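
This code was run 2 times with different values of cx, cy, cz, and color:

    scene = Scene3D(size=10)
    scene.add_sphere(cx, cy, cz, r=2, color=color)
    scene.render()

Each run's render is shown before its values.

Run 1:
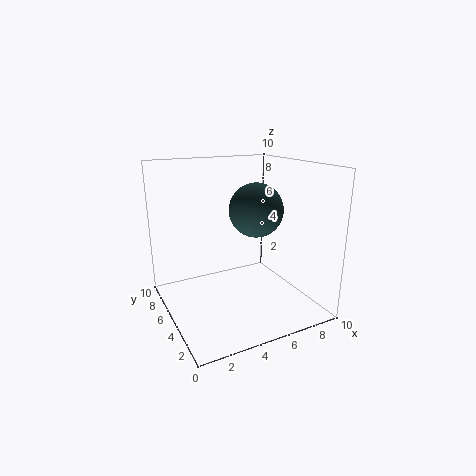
cx = 7
cy = 6
cz = 6.5
color = 'darkslategray'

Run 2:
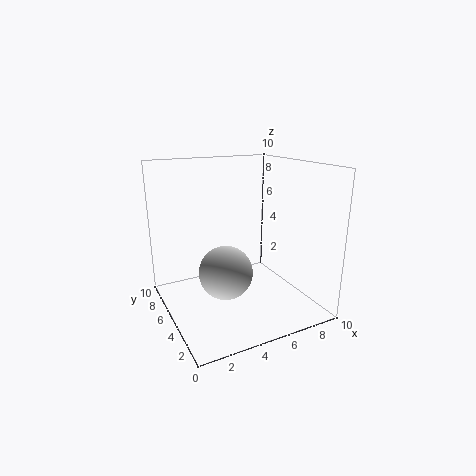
cx = 4.5
cy = 6
cz = 2
color = 'lightgray'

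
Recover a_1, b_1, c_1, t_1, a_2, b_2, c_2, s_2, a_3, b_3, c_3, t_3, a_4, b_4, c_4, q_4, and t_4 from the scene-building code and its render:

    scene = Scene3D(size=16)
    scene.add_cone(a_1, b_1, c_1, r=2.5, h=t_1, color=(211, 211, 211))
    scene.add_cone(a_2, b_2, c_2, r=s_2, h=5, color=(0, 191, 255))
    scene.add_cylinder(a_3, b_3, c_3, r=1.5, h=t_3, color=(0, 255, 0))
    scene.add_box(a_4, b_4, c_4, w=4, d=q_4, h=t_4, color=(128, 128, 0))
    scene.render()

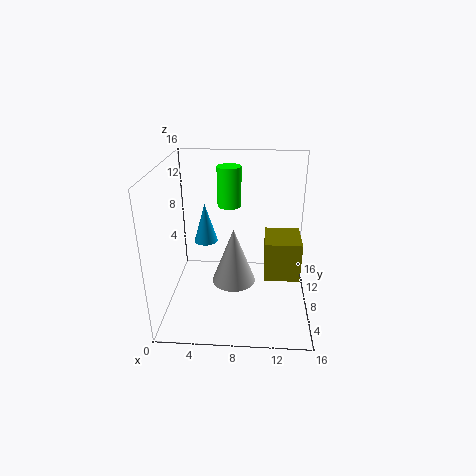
a_1 = 7.5; b_1 = 8; c_1 = 2.5; t_1 = 6.5; a_2 = 3.5; b_2 = 13; c_2 = 5; s_2 = 1.5; a_3 = 6.5; b_3 = 14; c_3 = 9.5; t_3 = 5; a_4 = 11; b_4 = 6.5; c_4 = 3.5; q_4 = 4.5; t_4 = 4.5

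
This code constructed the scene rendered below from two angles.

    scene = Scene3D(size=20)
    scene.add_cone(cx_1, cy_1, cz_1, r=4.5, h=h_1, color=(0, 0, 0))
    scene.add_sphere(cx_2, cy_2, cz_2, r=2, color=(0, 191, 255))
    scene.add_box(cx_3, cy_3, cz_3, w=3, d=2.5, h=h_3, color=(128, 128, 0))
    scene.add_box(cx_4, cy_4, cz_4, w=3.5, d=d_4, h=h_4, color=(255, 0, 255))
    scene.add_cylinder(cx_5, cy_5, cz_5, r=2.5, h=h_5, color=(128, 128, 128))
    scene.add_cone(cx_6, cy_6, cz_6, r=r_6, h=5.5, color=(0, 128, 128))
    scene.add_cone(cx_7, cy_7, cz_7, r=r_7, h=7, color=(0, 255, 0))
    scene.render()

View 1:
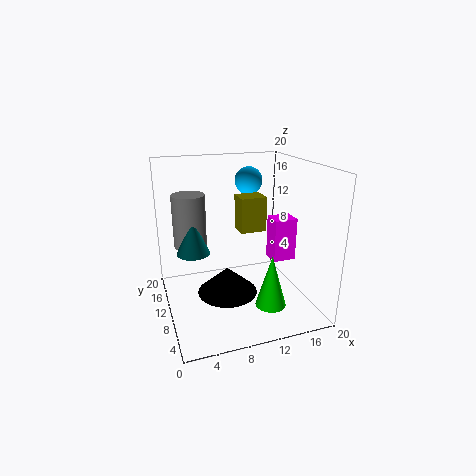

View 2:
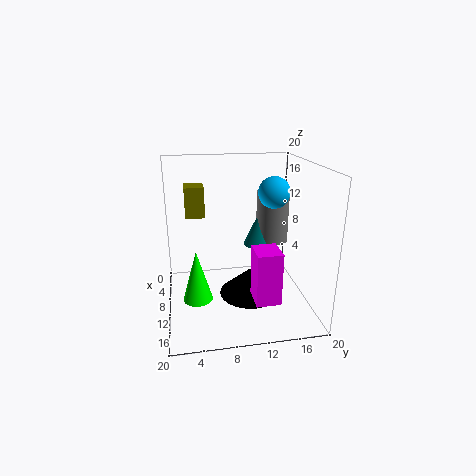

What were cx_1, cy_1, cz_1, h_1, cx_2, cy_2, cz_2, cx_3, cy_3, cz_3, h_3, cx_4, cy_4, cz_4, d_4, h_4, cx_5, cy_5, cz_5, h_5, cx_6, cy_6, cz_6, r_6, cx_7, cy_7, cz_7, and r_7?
cx_1 = 9, cy_1 = 12, cz_1 = 0.5, h_1 = 4, cx_2 = 13, cy_2 = 14, cz_2 = 17, cx_3 = 8, cy_3 = 3, cz_3 = 13.5, h_3 = 4, cx_4 = 16, cy_4 = 10.5, cz_4 = 5, d_4 = 3, h_4 = 6.5, cx_5 = 4.5, cy_5 = 16.5, cz_5 = 7, h_5 = 8, cx_6 = 4.5, cy_6 = 14.5, cz_6 = 6.5, r_6 = 2.5, cx_7 = 12.5, cy_7 = 4, cz_7 = 2.5, r_7 = 2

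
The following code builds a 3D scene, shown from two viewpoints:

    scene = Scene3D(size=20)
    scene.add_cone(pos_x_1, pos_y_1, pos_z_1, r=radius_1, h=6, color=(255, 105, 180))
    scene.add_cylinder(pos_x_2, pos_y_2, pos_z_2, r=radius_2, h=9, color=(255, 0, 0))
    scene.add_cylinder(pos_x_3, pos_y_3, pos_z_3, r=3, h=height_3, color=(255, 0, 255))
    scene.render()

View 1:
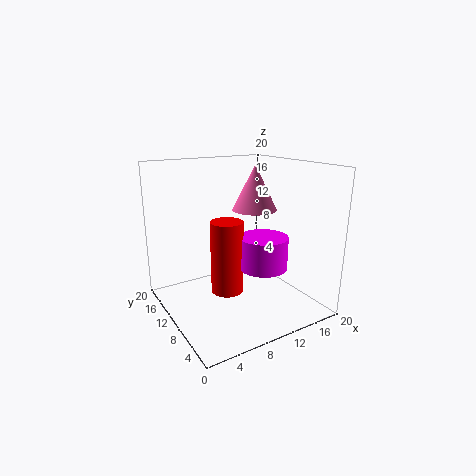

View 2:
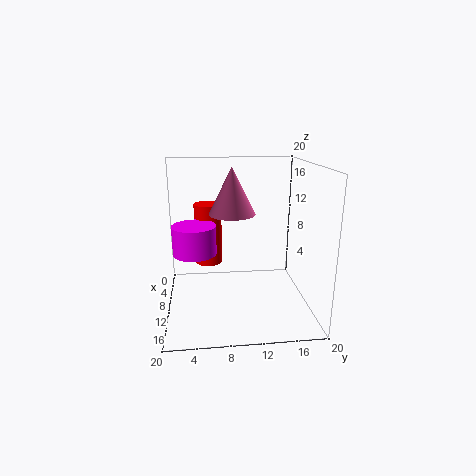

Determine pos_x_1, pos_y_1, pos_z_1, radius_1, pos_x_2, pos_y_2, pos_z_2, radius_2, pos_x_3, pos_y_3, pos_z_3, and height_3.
pos_x_1 = 12, pos_y_1 = 9, pos_z_1 = 14, radius_1 = 3, pos_x_2 = 6, pos_y_2 = 6, pos_z_2 = 5, radius_2 = 2, pos_x_3 = 10, pos_y_3 = 4, pos_z_3 = 8, height_3 = 4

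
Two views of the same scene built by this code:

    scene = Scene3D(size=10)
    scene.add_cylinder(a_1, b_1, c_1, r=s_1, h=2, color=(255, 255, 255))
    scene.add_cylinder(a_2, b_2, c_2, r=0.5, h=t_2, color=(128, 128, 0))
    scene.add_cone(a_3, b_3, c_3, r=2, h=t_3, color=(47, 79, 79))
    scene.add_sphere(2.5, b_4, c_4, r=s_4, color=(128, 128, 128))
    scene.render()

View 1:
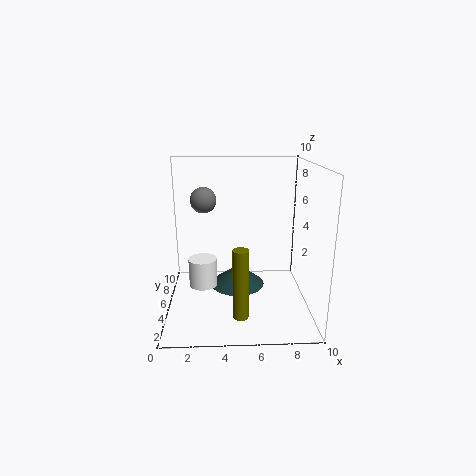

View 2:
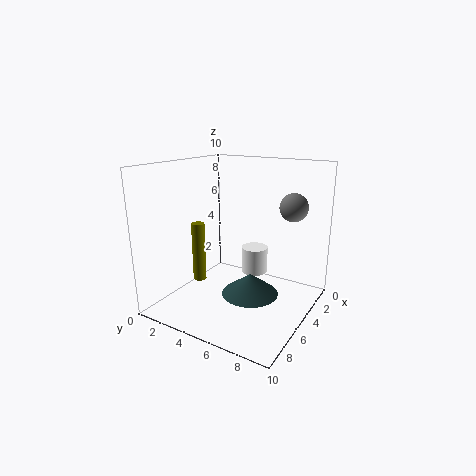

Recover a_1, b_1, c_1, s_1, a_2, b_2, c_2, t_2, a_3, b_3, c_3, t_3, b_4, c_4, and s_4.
a_1 = 2.5, b_1 = 5, c_1 = 1.5, s_1 = 1, a_2 = 5, b_2 = 1.5, c_2 = 1, t_2 = 4.5, a_3 = 5, b_3 = 6, c_3 = 1, t_3 = 1.5, b_4 = 8, c_4 = 7, s_4 = 1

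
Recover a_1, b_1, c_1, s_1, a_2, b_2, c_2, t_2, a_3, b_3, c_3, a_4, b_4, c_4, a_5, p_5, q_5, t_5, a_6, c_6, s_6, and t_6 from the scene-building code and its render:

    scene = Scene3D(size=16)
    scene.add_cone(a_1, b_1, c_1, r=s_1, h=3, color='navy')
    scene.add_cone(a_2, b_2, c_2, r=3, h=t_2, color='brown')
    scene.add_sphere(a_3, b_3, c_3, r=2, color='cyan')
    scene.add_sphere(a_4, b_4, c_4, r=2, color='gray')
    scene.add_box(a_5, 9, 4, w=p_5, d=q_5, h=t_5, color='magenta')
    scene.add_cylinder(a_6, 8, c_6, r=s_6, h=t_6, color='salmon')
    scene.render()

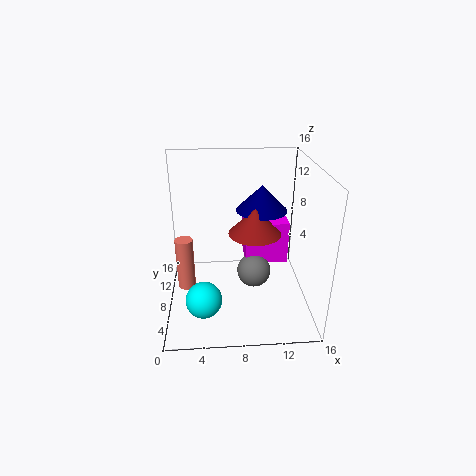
a_1 = 11; b_1 = 11; c_1 = 10; s_1 = 3; a_2 = 10; b_2 = 9; c_2 = 8; t_2 = 3; a_3 = 4; b_3 = 5; c_3 = 2; a_4 = 10; b_4 = 9; c_4 = 3; a_5 = 9; p_5 = 5; q_5 = 5; t_5 = 5; a_6 = 2; c_6 = 2; s_6 = 1; t_6 = 6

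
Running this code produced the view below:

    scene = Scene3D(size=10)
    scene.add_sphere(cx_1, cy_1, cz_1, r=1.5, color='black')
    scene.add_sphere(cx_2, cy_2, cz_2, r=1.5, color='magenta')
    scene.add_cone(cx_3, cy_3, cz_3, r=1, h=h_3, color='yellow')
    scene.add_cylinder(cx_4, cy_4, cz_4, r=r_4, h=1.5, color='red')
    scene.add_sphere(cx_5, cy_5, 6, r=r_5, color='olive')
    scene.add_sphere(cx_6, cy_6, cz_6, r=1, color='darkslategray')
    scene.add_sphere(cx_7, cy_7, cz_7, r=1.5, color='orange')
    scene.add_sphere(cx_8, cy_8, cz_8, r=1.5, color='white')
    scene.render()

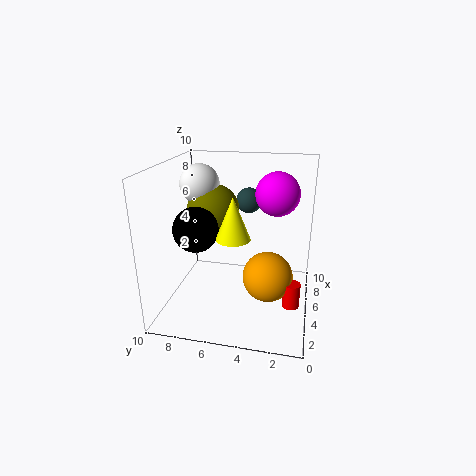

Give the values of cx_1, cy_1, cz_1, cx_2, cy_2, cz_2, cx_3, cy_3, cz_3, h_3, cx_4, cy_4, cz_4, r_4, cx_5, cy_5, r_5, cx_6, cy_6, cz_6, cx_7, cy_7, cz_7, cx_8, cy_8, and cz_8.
cx_1 = 3.5; cy_1 = 7.5; cz_1 = 6; cx_2 = 6; cy_2 = 2.5; cz_2 = 8; cx_3 = 1.5; cy_3 = 4.5; cz_3 = 6.5; h_3 = 2.5; cx_4 = 1.5; cy_4 = 1; cz_4 = 2.5; r_4 = 0.5; cx_5 = 7.5; cy_5 = 7.5; r_5 = 2; cx_6 = 9; cy_6 = 5; cz_6 = 6.5; cx_7 = 2; cy_7 = 2.5; cz_7 = 4; cx_8 = 7.5; cy_8 = 8.5; cz_8 = 8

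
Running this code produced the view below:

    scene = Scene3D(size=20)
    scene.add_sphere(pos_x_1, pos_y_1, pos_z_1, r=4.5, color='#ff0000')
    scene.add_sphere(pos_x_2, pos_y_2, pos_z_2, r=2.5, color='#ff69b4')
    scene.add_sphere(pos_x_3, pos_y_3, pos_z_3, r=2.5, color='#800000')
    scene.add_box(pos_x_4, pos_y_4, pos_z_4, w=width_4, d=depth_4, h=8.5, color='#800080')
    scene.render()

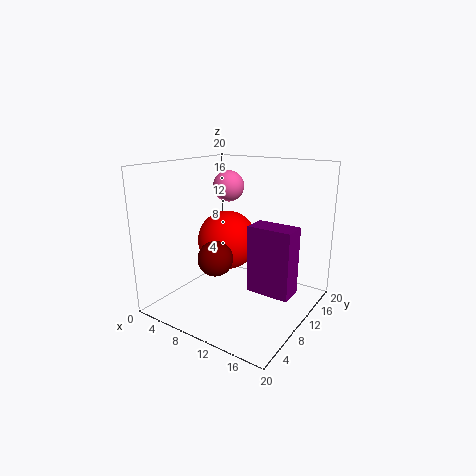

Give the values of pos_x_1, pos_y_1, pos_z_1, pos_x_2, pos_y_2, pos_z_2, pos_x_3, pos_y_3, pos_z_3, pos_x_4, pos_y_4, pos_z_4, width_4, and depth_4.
pos_x_1 = 6
pos_y_1 = 13
pos_z_1 = 8
pos_x_2 = 3.5
pos_y_2 = 17
pos_z_2 = 15.5
pos_x_3 = 7.5
pos_y_3 = 8
pos_z_3 = 7
pos_x_4 = 14
pos_y_4 = 6
pos_z_4 = 5
width_4 = 5.5
depth_4 = 3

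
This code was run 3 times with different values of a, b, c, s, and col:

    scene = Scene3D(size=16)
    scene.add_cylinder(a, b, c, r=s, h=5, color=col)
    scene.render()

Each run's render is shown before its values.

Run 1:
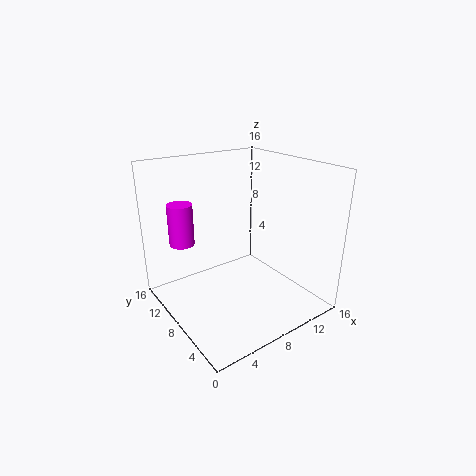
a = 4
b = 14
c = 6
s = 1.5
col = 'magenta'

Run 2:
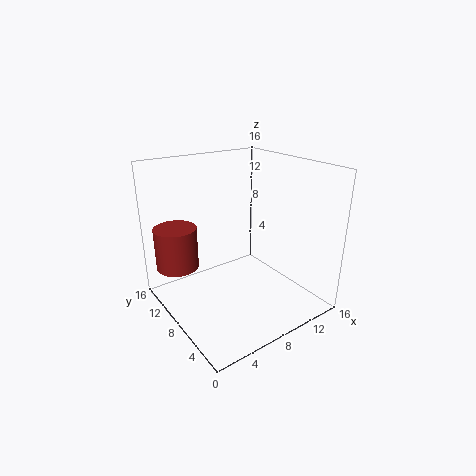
a = 3
b = 13.5
c = 3.5
s = 2.5
col = 'brown'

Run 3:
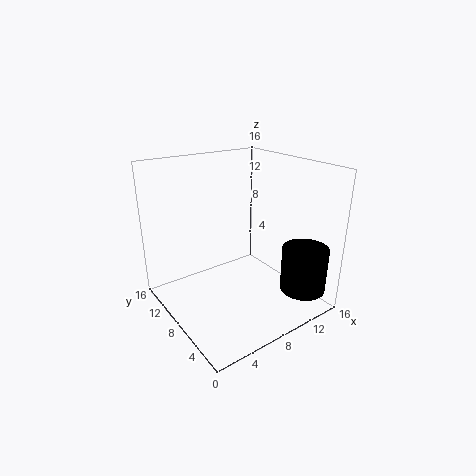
a = 13
b = 2.5
c = 2.5
s = 2.5
col = 'black'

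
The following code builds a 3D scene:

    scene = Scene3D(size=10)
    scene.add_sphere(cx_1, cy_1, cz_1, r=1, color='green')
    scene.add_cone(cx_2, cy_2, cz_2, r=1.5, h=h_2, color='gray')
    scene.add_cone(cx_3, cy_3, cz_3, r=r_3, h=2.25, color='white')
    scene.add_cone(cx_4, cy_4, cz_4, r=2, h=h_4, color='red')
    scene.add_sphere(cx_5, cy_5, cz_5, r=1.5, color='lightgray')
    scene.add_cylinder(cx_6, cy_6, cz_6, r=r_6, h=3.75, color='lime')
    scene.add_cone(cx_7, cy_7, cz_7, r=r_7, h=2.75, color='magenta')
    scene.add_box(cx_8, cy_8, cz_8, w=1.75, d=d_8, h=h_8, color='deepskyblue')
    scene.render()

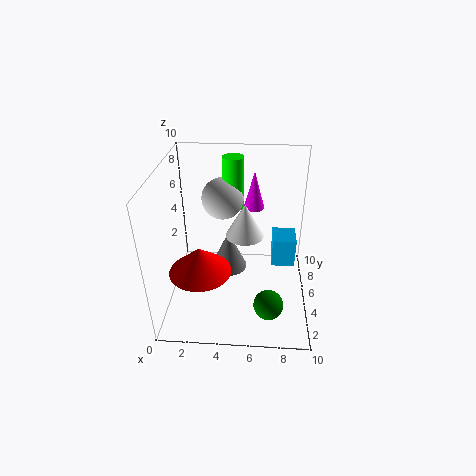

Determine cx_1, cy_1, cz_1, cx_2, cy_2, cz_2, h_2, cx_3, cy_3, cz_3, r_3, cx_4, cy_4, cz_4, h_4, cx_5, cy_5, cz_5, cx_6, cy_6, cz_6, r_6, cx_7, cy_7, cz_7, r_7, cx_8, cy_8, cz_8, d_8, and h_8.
cx_1 = 7.25; cy_1 = 2.25; cz_1 = 1.5; cx_2 = 4; cy_2 = 8; cz_2 = 0.25; h_2 = 3.25; cx_3 = 5.5; cy_3 = 4.25; cz_3 = 5.75; r_3 = 1.25; cx_4 = 2.75; cy_4 = 2.5; cz_4 = 4; h_4 = 1.75; cx_5 = 3.75; cy_5 = 7; cz_5 = 7; cx_6 = 4.5; cy_6 = 7.25; cz_6 = 6.25; r_6 = 0.75; cx_7 = 6; cy_7 = 7.25; cz_7 = 6.25; r_7 = 0.75; cx_8 = 7.5; cy_8 = 6.25; cz_8 = 1.75; d_8 = 2; h_8 = 2.25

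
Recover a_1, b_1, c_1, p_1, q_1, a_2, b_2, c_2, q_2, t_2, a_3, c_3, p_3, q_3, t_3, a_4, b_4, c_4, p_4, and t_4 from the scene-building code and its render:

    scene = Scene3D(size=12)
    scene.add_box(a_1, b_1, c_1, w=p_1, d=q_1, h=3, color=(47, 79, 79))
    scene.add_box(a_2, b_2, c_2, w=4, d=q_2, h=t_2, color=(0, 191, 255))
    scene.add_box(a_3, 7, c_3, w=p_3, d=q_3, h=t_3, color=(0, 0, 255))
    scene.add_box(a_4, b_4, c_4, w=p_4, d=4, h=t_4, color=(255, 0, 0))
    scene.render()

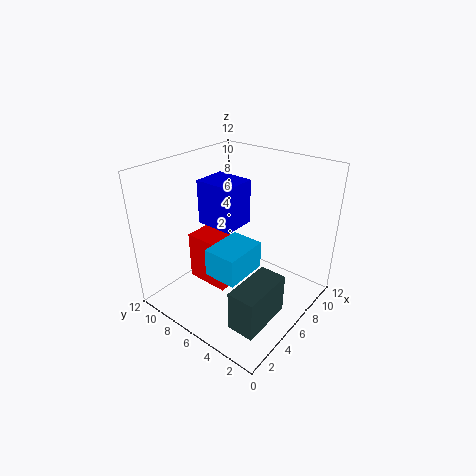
a_1 = 0.5, b_1 = 0.5, c_1 = 2.5, p_1 = 4, q_1 = 2, a_2 = 4, b_2 = 5, c_2 = 2.5, q_2 = 3, t_2 = 2.5, a_3 = 6, c_3 = 6, p_3 = 3, q_3 = 3.5, t_3 = 4, a_4 = 5, b_4 = 7, c_4 = 0.5, p_4 = 2.5, t_4 = 4.5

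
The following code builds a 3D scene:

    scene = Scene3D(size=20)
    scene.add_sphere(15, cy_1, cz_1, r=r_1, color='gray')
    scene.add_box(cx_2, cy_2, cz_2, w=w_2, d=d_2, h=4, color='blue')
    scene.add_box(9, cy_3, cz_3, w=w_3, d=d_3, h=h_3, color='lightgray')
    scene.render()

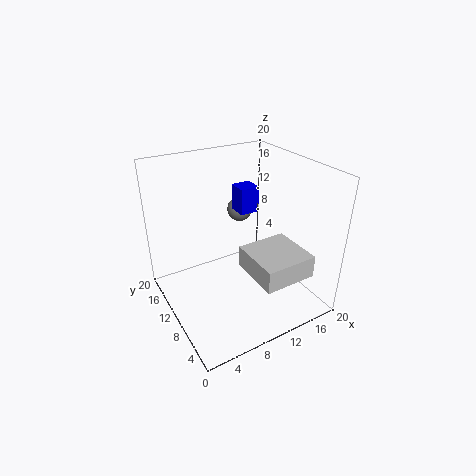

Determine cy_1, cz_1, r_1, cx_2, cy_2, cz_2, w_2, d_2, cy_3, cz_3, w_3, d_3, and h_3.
cy_1 = 18; cz_1 = 10; r_1 = 2; cx_2 = 13; cy_2 = 14; cz_2 = 11; w_2 = 3; d_2 = 3; cy_3 = 1; cz_3 = 7; w_3 = 7; d_3 = 7; h_3 = 3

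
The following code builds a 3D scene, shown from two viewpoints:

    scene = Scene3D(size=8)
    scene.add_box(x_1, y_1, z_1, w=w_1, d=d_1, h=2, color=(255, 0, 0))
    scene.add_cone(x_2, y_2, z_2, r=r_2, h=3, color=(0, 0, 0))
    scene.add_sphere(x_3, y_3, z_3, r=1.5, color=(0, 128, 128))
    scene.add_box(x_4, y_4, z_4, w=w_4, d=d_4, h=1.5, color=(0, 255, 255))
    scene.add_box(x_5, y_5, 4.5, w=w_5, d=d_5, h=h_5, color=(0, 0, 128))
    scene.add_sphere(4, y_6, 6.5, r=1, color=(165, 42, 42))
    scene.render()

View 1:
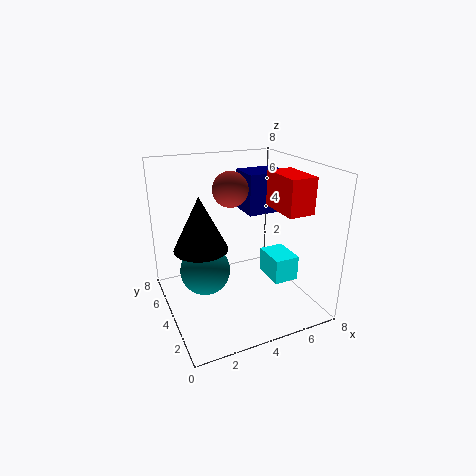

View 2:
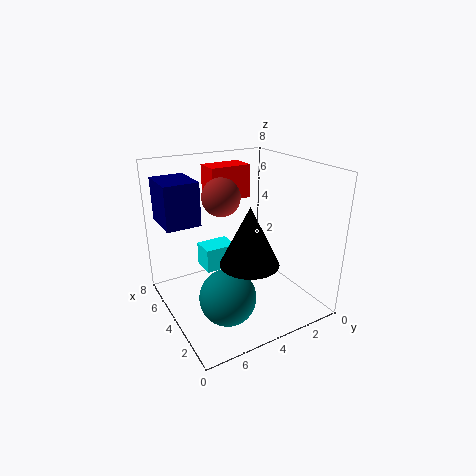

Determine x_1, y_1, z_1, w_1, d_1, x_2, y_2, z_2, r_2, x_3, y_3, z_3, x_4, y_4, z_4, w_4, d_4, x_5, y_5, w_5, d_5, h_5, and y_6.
x_1 = 6; y_1 = 2; z_1 = 5.5; w_1 = 1.5; d_1 = 2.5; x_2 = 2; y_2 = 4.5; z_2 = 3.5; r_2 = 1.5; x_3 = 2.5; y_3 = 5.5; z_3 = 1.5; x_4 = 6; y_4 = 3; z_4 = 1; w_4 = 1.5; d_4 = 2; x_5 = 5.5; y_5 = 5.5; w_5 = 2.5; d_5 = 2; h_5 = 2.5; y_6 = 5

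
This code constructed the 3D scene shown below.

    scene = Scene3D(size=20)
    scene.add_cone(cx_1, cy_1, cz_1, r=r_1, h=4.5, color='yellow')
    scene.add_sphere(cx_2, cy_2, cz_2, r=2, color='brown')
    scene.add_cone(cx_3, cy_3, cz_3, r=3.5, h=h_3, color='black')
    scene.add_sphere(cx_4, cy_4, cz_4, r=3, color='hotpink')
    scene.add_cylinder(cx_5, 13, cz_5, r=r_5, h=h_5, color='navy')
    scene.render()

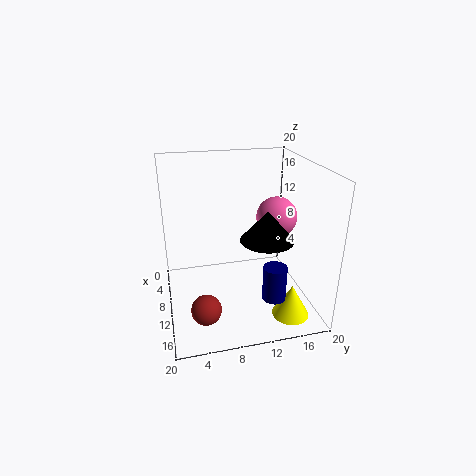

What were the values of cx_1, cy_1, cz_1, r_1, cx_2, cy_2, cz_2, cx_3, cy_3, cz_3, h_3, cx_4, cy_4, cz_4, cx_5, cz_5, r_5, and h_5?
cx_1 = 16, cy_1 = 16, cz_1 = 0.5, r_1 = 2.5, cx_2 = 15, cy_2 = 4.5, cz_2 = 2.5, cx_3 = 13.5, cy_3 = 13, cz_3 = 11, h_3 = 4, cx_4 = 7.5, cy_4 = 16.5, cz_4 = 11.5, cx_5 = 17, cz_5 = 4.5, r_5 = 1.5, h_5 = 4.5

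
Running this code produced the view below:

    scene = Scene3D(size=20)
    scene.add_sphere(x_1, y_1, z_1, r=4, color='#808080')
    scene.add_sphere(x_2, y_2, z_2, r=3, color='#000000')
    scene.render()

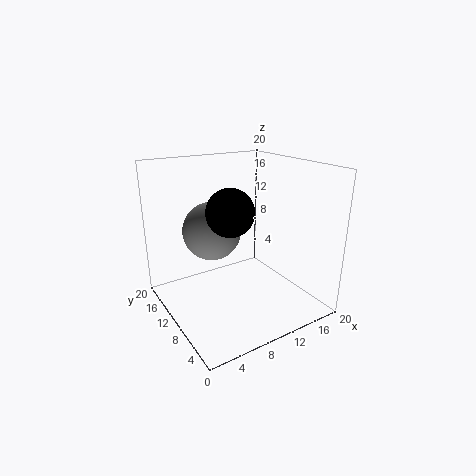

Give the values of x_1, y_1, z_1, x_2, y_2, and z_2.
x_1 = 7, y_1 = 12, z_1 = 11, x_2 = 7, y_2 = 7, z_2 = 15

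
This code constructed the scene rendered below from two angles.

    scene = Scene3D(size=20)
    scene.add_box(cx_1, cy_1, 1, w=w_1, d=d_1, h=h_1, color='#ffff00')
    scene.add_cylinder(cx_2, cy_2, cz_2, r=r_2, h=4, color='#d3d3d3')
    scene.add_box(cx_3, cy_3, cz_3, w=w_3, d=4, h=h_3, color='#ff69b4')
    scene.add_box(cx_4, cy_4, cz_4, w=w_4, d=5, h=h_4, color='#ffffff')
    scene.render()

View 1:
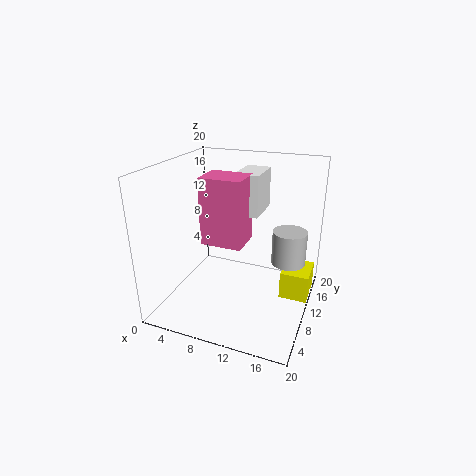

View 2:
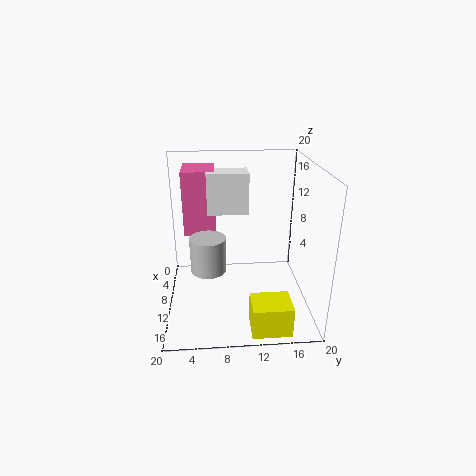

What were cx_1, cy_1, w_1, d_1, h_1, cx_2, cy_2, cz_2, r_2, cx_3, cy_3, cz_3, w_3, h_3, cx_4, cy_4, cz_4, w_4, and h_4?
cx_1 = 16
cy_1 = 11
w_1 = 4
d_1 = 5
h_1 = 4
cx_2 = 18
cy_2 = 6
cz_2 = 10
r_2 = 2
cx_3 = 8
cy_3 = 3
cz_3 = 12
w_3 = 5
h_3 = 8
cx_4 = 11
cy_4 = 6
cz_4 = 15
w_4 = 3
h_4 = 5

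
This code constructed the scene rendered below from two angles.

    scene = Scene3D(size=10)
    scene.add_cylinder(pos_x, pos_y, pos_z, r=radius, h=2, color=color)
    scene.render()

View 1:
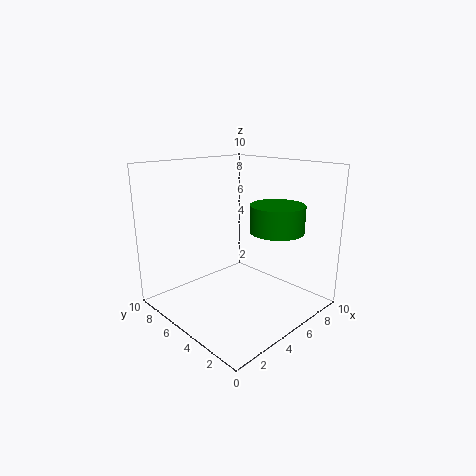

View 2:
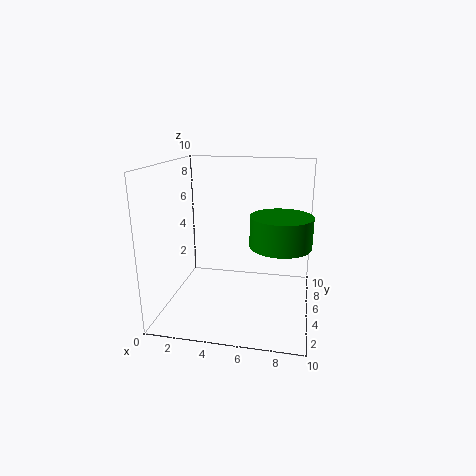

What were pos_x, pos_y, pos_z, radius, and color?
pos_x = 8
pos_y = 4
pos_z = 5
radius = 2
color = 'green'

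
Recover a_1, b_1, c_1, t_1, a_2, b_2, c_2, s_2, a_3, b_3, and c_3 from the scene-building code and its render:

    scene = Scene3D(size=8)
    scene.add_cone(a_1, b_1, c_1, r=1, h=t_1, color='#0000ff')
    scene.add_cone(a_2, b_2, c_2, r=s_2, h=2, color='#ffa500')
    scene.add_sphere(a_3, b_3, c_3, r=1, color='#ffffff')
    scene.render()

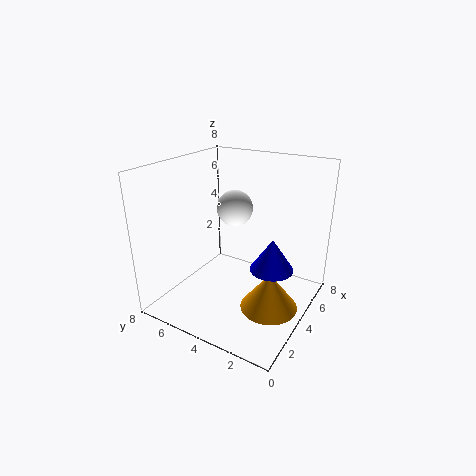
a_1 = 2
b_1 = 1
c_1 = 4
t_1 = 1.5
a_2 = 3
b_2 = 1.5
c_2 = 1
s_2 = 1.5
a_3 = 4.5
b_3 = 4.5
c_3 = 5.5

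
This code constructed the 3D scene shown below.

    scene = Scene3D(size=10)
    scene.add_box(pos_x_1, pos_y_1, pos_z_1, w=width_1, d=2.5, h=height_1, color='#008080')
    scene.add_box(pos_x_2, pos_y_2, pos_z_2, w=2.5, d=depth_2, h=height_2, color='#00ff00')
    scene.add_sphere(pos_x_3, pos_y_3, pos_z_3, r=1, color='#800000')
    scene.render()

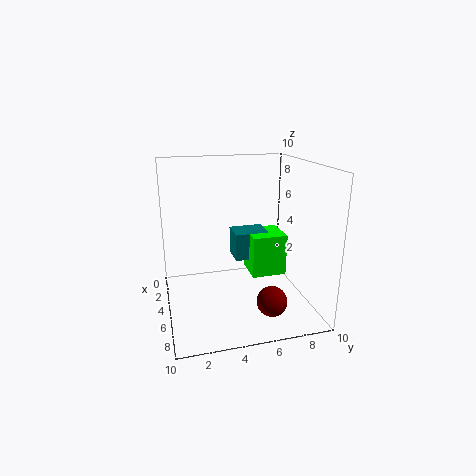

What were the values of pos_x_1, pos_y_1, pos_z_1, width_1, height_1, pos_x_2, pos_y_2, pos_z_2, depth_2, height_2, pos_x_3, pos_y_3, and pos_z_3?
pos_x_1 = 2.5; pos_y_1 = 5; pos_z_1 = 3; width_1 = 2; height_1 = 2; pos_x_2 = 3; pos_y_2 = 6; pos_z_2 = 2; depth_2 = 2.5; height_2 = 3; pos_x_3 = 8; pos_y_3 = 6.5; pos_z_3 = 1.5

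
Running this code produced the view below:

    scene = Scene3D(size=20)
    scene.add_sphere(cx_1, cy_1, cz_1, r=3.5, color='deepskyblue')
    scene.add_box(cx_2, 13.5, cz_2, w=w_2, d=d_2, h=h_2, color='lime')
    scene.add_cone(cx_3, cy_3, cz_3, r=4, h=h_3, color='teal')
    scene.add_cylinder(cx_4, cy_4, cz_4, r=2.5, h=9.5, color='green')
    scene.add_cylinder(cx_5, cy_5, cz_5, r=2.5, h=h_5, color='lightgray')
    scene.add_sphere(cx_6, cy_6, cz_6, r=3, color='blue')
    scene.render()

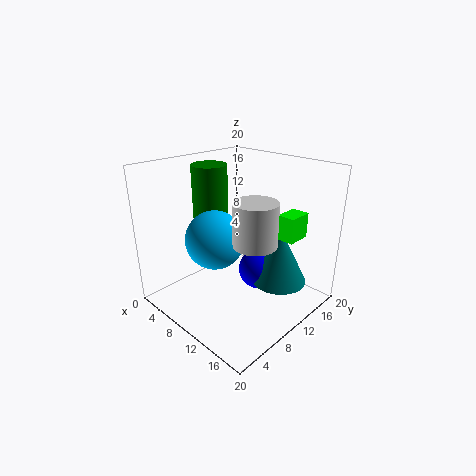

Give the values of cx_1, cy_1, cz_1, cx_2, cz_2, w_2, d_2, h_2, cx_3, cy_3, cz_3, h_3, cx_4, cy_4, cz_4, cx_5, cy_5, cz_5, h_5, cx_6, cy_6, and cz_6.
cx_1 = 12, cy_1 = 4, cz_1 = 12.5, cx_2 = 14, cz_2 = 10, w_2 = 2.5, d_2 = 3.5, h_2 = 3.5, cx_3 = 14, cy_3 = 14.5, cz_3 = 3, h_3 = 8, cx_4 = 5, cy_4 = 9.5, cz_4 = 10, cx_5 = 17, cy_5 = 5.5, cz_5 = 13, h_5 = 5, cx_6 = 11, cy_6 = 13.5, cz_6 = 4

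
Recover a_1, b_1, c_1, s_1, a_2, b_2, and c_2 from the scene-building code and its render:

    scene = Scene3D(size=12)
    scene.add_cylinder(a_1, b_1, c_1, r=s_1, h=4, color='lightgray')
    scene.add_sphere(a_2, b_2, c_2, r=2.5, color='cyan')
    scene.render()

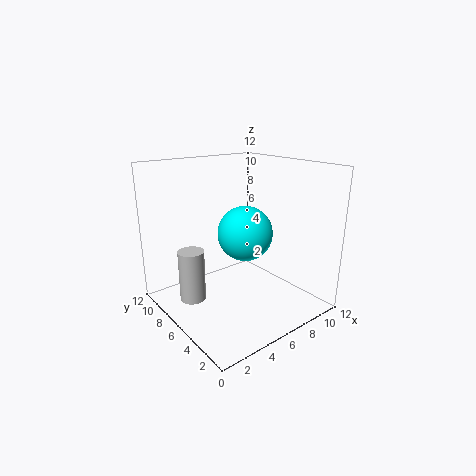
a_1 = 1.5; b_1 = 6; c_1 = 2; s_1 = 1; a_2 = 8; b_2 = 7.5; c_2 = 5.5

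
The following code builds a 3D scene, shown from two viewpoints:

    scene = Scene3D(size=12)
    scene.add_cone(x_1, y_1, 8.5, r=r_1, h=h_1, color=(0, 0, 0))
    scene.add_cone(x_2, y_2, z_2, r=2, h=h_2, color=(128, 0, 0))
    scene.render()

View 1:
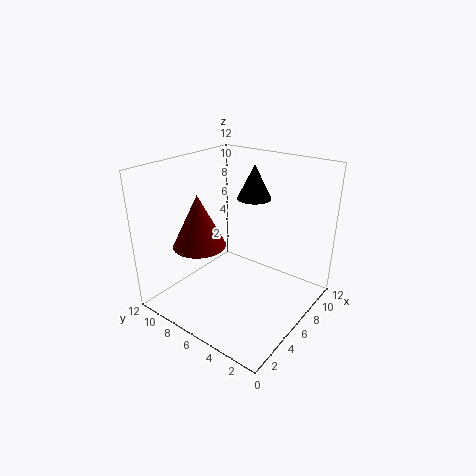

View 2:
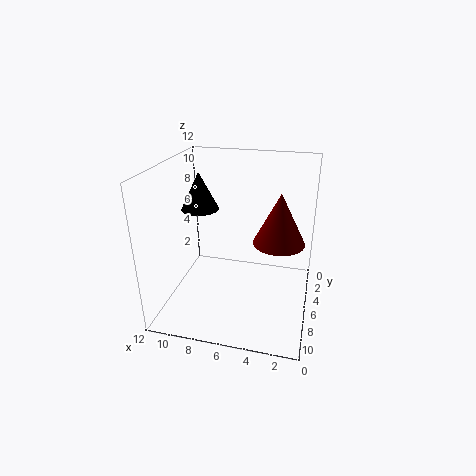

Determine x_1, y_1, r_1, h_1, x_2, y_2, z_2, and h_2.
x_1 = 9, y_1 = 6.5, r_1 = 1.5, h_1 = 3, x_2 = 2.5, y_2 = 7, z_2 = 6.5, h_2 = 4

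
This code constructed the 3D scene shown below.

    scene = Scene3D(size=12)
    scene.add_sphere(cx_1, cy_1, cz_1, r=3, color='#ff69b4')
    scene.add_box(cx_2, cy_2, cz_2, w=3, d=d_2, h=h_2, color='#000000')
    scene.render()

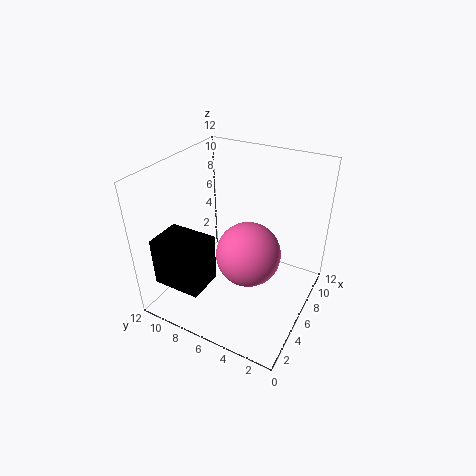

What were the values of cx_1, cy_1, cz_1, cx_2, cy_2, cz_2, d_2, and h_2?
cx_1 = 8; cy_1 = 6; cz_1 = 3; cx_2 = 1; cy_2 = 7; cz_2 = 3; d_2 = 4; h_2 = 4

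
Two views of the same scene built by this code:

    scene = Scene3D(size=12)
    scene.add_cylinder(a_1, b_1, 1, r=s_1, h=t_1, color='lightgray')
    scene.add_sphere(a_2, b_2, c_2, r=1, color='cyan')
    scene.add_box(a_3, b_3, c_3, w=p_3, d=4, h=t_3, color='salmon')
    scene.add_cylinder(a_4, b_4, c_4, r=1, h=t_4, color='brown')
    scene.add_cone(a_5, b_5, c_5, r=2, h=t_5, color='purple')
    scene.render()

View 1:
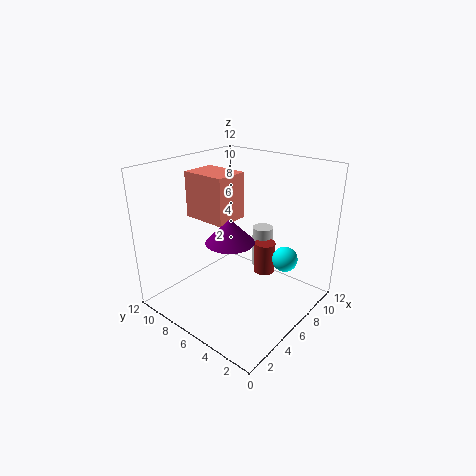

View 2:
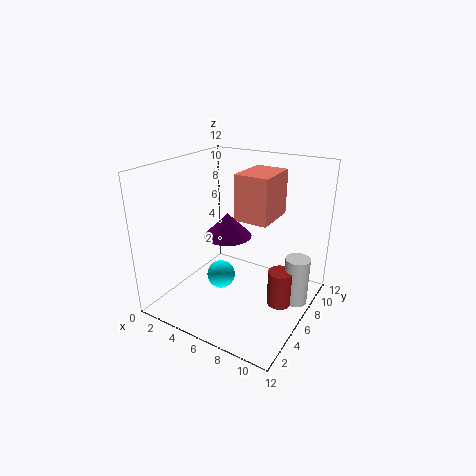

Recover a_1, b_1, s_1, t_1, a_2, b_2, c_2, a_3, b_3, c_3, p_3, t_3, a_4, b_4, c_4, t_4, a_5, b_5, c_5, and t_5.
a_1 = 11; b_1 = 7; s_1 = 1; t_1 = 4; a_2 = 7; b_2 = 2; c_2 = 5; a_3 = 5; b_3 = 7; c_3 = 7; p_3 = 3; t_3 = 4; a_4 = 10; b_4 = 6; c_4 = 1; t_4 = 3; a_5 = 5; b_5 = 6; c_5 = 6; t_5 = 2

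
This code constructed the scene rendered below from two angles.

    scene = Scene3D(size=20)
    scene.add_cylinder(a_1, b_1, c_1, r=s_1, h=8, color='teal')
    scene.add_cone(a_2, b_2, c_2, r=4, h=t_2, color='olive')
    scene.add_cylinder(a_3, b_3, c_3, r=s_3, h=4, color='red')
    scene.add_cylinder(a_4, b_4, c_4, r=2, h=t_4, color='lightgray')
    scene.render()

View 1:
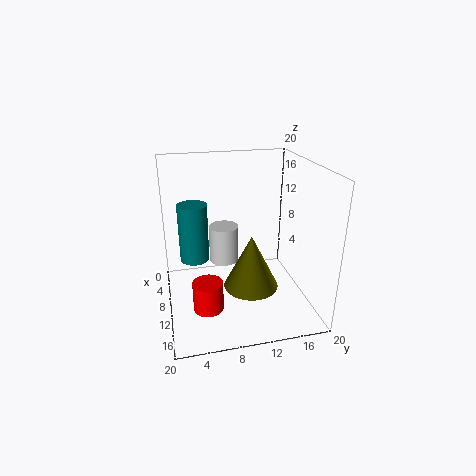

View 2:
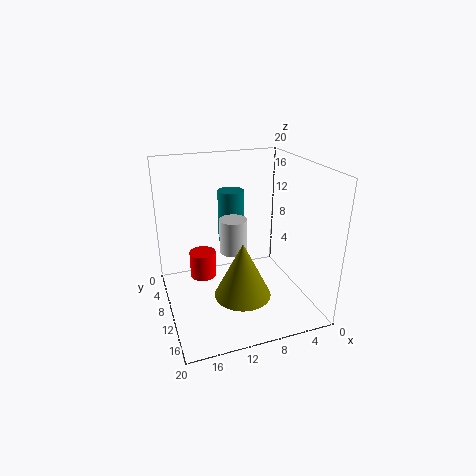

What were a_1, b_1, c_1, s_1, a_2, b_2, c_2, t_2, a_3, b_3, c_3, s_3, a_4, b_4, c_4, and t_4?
a_1 = 9
b_1 = 4
c_1 = 7
s_1 = 2
a_2 = 10
b_2 = 12
c_2 = 2
t_2 = 8
a_3 = 14
b_3 = 5
c_3 = 2
s_3 = 2
a_4 = 10
b_4 = 8
c_4 = 7
t_4 = 5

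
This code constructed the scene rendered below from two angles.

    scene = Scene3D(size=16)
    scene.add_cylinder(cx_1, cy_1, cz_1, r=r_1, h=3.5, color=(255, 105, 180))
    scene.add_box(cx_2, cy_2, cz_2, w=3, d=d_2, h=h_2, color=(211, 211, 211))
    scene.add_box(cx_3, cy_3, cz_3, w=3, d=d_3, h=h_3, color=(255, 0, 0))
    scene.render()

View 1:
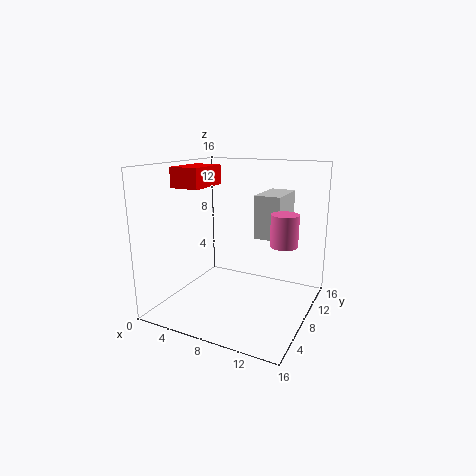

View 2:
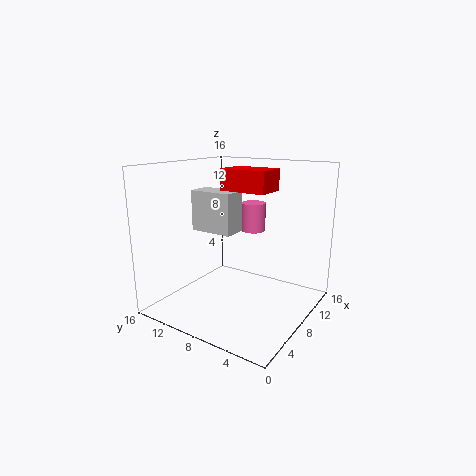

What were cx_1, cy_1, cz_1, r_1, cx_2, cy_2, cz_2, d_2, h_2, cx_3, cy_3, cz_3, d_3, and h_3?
cx_1 = 13; cy_1 = 9; cz_1 = 7.5; r_1 = 1.5; cx_2 = 9; cy_2 = 10; cz_2 = 7.5; d_2 = 5.5; h_2 = 5; cx_3 = 3.5; cy_3 = 2.5; cz_3 = 14; d_3 = 4.5; h_3 = 2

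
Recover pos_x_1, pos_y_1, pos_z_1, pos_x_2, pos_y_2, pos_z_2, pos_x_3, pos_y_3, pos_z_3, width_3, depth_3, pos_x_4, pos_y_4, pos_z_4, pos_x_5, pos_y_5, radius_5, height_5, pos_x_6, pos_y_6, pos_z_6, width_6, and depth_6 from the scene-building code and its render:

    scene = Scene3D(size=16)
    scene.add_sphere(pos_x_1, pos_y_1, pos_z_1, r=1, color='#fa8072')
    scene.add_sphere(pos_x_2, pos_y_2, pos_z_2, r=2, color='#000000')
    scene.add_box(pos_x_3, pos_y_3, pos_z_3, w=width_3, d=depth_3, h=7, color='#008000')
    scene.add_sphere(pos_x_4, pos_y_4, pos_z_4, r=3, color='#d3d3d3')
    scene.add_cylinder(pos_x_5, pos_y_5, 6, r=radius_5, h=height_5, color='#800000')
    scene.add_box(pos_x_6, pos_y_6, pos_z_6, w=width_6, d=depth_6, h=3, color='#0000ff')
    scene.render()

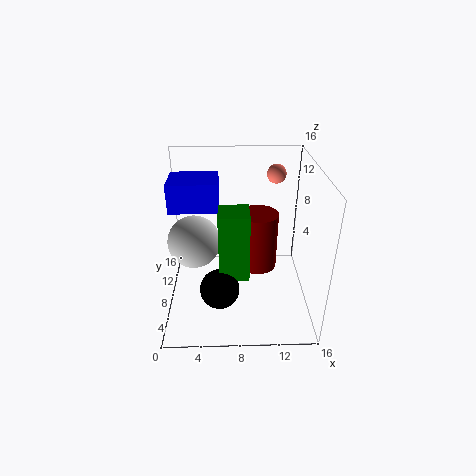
pos_x_1 = 12; pos_y_1 = 9; pos_z_1 = 15; pos_x_2 = 6; pos_y_2 = 3; pos_z_2 = 5; pos_x_3 = 6; pos_y_3 = 3; pos_z_3 = 6; width_3 = 3; depth_3 = 3; pos_x_4 = 3; pos_y_4 = 9; pos_z_4 = 7; pos_x_5 = 10; pos_y_5 = 6; radius_5 = 2; height_5 = 6; pos_x_6 = 1; pos_y_6 = 6; pos_z_6 = 12; width_6 = 5; depth_6 = 4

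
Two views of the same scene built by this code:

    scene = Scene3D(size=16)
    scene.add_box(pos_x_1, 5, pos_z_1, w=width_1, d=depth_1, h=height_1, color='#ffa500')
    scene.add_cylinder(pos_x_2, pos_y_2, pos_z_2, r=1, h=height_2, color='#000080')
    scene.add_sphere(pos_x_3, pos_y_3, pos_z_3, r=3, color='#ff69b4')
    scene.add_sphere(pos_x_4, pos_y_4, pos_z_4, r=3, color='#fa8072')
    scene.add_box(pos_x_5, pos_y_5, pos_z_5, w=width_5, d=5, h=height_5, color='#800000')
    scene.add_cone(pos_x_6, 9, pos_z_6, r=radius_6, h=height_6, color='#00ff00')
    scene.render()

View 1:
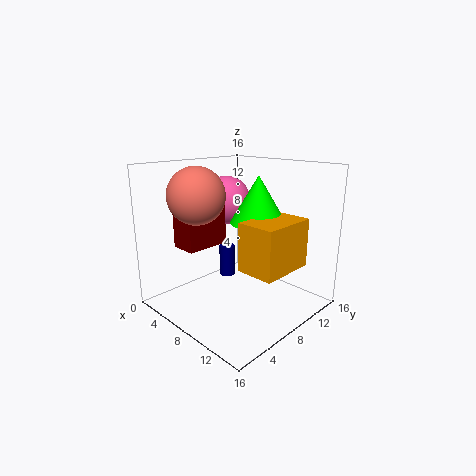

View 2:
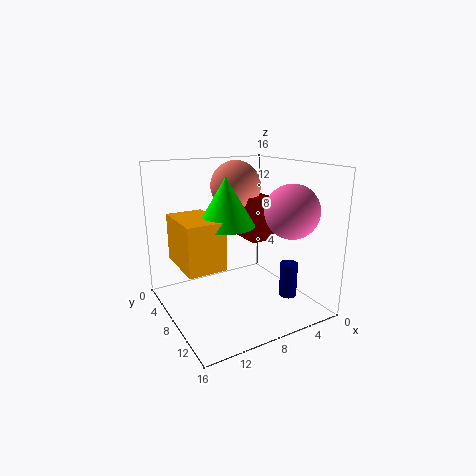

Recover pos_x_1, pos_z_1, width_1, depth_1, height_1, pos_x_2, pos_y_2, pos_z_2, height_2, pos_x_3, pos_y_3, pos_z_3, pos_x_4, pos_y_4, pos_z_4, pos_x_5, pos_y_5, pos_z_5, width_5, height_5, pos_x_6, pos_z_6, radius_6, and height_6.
pos_x_1 = 11
pos_z_1 = 6
width_1 = 4
depth_1 = 6
height_1 = 5
pos_x_2 = 3
pos_y_2 = 11
pos_z_2 = 1
height_2 = 4
pos_x_3 = 3
pos_y_3 = 11
pos_z_3 = 11
pos_x_4 = 6
pos_y_4 = 4
pos_z_4 = 13
pos_x_5 = 3
pos_y_5 = 3
pos_z_5 = 7
width_5 = 3
height_5 = 5
pos_x_6 = 10
pos_z_6 = 10
radius_6 = 3
height_6 = 5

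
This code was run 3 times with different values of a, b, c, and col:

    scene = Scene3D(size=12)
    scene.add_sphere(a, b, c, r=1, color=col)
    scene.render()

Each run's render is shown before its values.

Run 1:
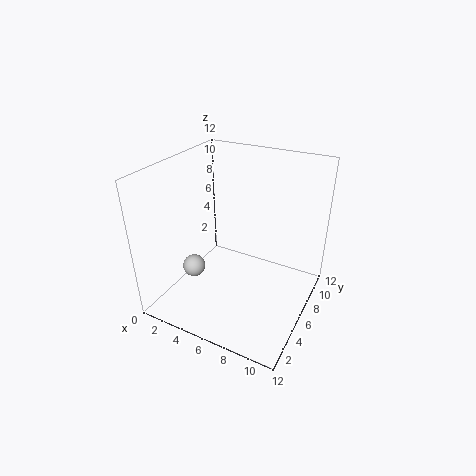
a = 2
b = 5
c = 2.5
col = 'lightgray'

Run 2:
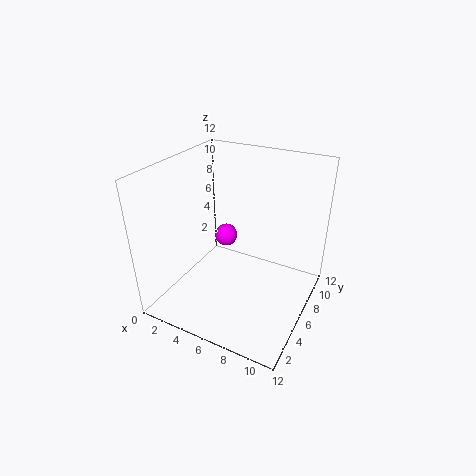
a = 4
b = 7.5
c = 5
col = 'magenta'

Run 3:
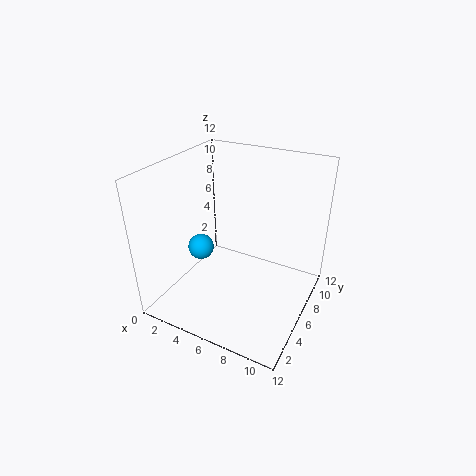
a = 4
b = 3.5
c = 6
col = 'deepskyblue'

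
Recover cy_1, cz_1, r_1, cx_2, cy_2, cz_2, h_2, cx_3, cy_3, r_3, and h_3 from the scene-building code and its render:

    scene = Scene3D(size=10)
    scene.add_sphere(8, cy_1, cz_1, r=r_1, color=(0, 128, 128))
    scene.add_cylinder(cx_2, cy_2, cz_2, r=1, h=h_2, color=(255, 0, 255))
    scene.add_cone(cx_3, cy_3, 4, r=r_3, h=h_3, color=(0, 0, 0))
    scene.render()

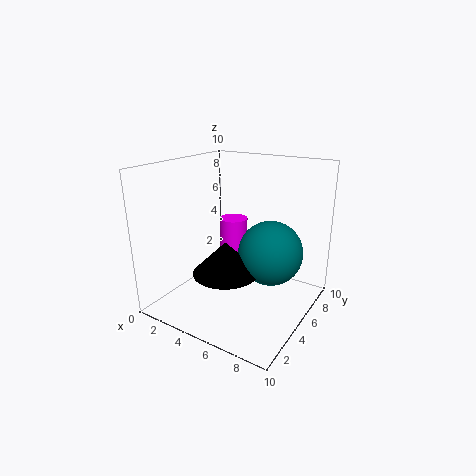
cy_1 = 4
cz_1 = 5
r_1 = 2
cx_2 = 4
cy_2 = 6
cz_2 = 2
h_2 = 4
cx_3 = 6
cy_3 = 2
r_3 = 2
h_3 = 2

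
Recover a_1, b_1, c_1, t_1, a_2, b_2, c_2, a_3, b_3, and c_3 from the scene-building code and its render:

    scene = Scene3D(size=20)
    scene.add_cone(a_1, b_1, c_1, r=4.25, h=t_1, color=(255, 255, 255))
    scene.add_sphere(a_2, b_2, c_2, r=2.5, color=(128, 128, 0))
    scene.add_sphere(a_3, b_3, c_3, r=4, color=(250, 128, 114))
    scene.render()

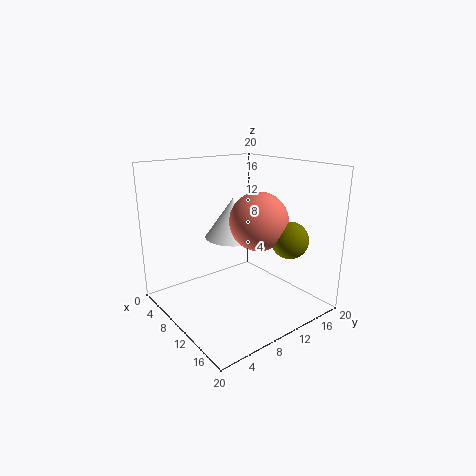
a_1 = 6.25
b_1 = 12
c_1 = 8.75
t_1 = 6
a_2 = 15.5
b_2 = 14.5
c_2 = 10.25
a_3 = 12
b_3 = 12
c_3 = 12.5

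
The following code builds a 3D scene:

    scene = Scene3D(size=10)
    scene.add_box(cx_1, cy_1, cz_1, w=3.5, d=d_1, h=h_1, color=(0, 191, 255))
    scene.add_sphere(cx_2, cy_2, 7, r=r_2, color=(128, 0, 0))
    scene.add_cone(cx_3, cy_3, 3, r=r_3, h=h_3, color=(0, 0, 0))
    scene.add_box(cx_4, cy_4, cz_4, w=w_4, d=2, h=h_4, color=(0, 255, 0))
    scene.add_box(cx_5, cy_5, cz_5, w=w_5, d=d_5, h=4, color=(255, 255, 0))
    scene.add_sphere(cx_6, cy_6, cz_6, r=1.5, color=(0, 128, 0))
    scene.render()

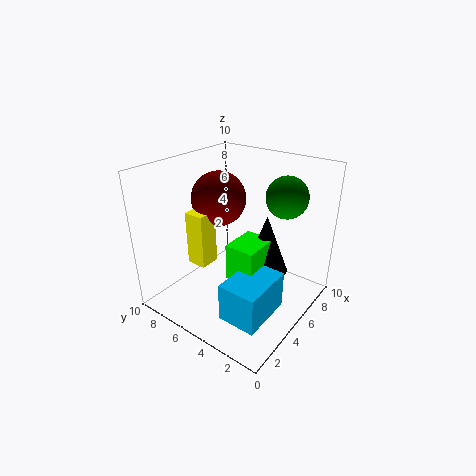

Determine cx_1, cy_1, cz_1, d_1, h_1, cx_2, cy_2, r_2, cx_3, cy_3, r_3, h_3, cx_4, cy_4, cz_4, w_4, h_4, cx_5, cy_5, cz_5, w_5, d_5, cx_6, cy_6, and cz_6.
cx_1 = 1, cy_1 = 1, cz_1 = 1.5, d_1 = 2.5, h_1 = 2.5, cx_2 = 6, cy_2 = 7.5, r_2 = 2, cx_3 = 5.5, cy_3 = 3, r_3 = 1.5, h_3 = 4, cx_4 = 3, cy_4 = 2.5, cz_4 = 3, w_4 = 2.5, h_4 = 2.5, cx_5 = 3.5, cy_5 = 7, cz_5 = 2.5, w_5 = 1.5, d_5 = 1.5, cx_6 = 8, cy_6 = 3, cz_6 = 7.5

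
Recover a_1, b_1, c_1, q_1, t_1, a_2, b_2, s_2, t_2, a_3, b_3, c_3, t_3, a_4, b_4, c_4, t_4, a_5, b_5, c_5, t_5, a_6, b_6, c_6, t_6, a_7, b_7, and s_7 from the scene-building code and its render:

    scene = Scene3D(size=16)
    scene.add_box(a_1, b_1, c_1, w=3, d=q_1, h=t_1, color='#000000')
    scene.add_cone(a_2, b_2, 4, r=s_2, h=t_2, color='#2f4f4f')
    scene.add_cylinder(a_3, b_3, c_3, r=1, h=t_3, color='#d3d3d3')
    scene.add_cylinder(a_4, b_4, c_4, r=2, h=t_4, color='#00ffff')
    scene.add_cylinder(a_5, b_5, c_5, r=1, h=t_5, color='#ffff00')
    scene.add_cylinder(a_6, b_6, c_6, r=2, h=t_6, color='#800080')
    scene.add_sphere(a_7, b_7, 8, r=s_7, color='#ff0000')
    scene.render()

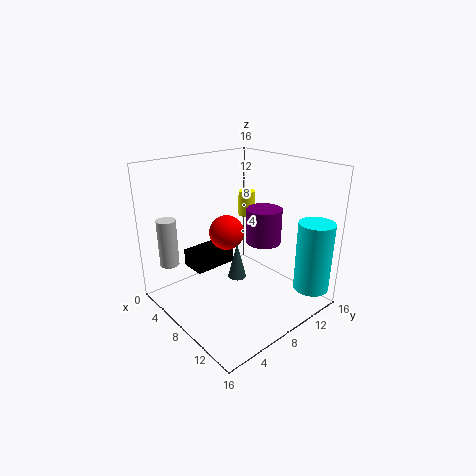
a_1 = 3
b_1 = 4
c_1 = 4
q_1 = 5
t_1 = 2
a_2 = 9
b_2 = 7
s_2 = 1
t_2 = 4
a_3 = 5
b_3 = 1
c_3 = 6
t_3 = 5
a_4 = 14
b_4 = 14
c_4 = 2
t_4 = 8
a_5 = 5
b_5 = 12
c_5 = 9
t_5 = 3
a_6 = 9
b_6 = 11
c_6 = 7
t_6 = 4
a_7 = 6
b_7 = 8
s_7 = 2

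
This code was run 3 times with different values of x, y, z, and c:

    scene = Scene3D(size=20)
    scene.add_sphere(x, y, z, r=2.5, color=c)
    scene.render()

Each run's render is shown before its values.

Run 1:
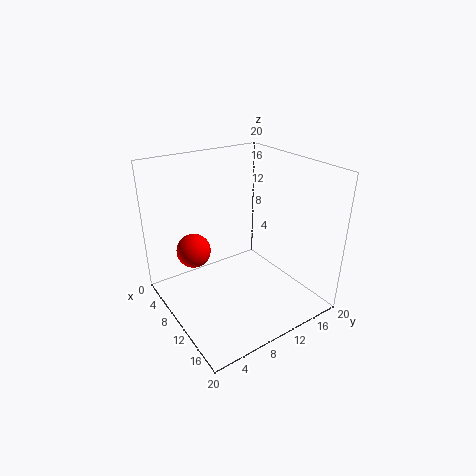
x = 5, y = 5.5, z = 7, c = 'red'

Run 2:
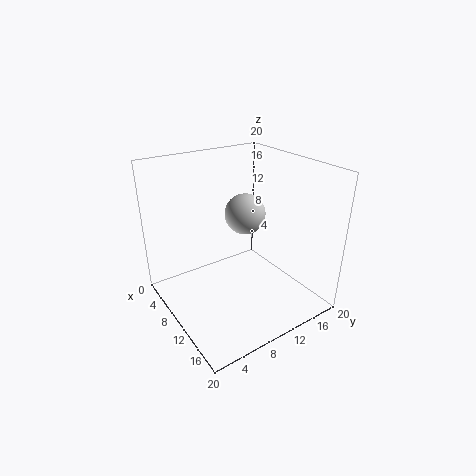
x = 13, y = 9, z = 15, c = 'lightgray'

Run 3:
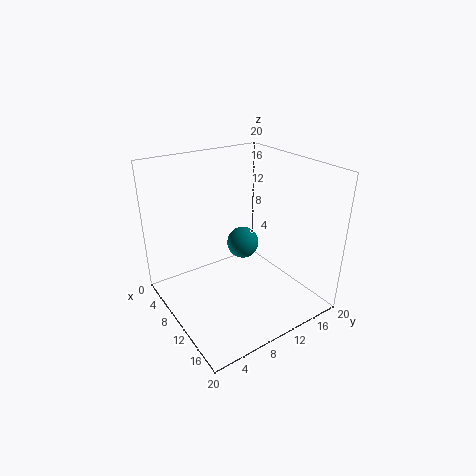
x = 5.5, y = 14, z = 6, c = 'teal'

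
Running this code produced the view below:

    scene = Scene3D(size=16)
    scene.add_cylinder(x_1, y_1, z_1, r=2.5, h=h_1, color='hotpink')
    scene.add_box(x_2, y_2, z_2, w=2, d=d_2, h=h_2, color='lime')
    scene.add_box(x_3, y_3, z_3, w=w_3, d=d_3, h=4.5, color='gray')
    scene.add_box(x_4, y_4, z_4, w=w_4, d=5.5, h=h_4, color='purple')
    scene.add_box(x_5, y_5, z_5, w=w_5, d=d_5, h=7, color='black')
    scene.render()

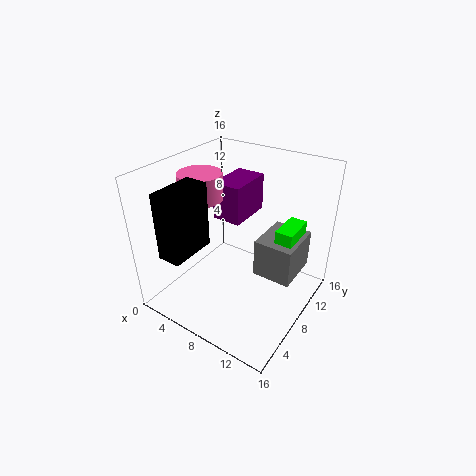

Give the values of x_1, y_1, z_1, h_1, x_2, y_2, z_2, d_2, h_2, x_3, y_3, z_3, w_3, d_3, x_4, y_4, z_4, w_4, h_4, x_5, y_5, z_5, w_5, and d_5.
x_1 = 3; y_1 = 8; z_1 = 11.5; h_1 = 3; x_2 = 11.5; y_2 = 10; z_2 = 4.5; d_2 = 4; h_2 = 4.5; x_3 = 9.5; y_3 = 9; z_3 = 3; w_3 = 4.5; d_3 = 5.5; x_4 = 3.5; y_4 = 9.5; z_4 = 8.5; w_4 = 3.5; h_4 = 4.5; x_5 = 3.5; y_5 = 0.5; z_5 = 8; w_5 = 2.5; d_5 = 5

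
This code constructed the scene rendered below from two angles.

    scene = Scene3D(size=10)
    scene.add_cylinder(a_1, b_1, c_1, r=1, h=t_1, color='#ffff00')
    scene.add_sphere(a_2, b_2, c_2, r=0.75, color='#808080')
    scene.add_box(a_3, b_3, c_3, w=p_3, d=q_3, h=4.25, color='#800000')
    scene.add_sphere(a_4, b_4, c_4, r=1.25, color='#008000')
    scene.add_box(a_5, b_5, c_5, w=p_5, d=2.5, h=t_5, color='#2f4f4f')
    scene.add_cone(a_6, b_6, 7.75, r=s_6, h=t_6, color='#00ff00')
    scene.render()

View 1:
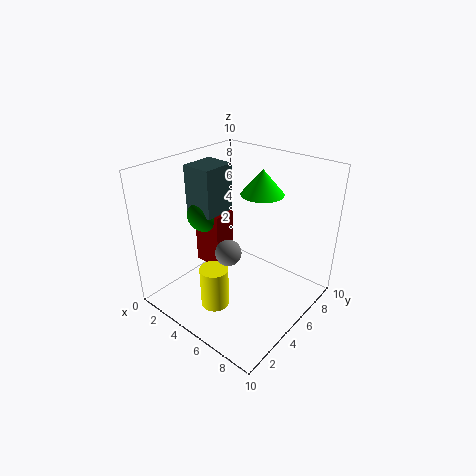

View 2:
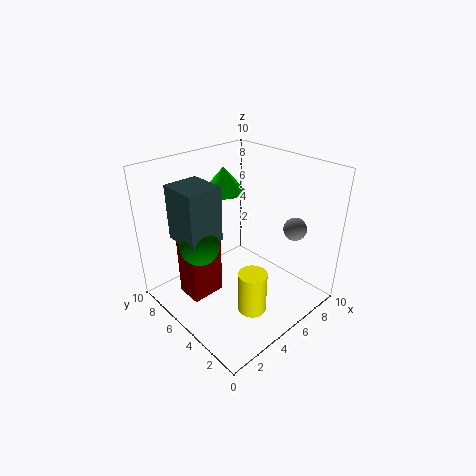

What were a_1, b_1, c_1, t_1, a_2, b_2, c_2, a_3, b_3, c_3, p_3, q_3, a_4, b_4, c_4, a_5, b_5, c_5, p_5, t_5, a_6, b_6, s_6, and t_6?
a_1 = 4.5
b_1 = 3
c_1 = 0.25
t_1 = 3
a_2 = 7
b_2 = 1.75
c_2 = 6.25
a_3 = 1
b_3 = 4.75
c_3 = 1.75
p_3 = 2.25
q_3 = 1.75
a_4 = 1.75
b_4 = 5
c_4 = 5.75
a_5 = 0.75
b_5 = 4.25
c_5 = 6
p_5 = 2.25
t_5 = 3.5
a_6 = 5.5
b_6 = 7
s_6 = 1.5
t_6 = 1.75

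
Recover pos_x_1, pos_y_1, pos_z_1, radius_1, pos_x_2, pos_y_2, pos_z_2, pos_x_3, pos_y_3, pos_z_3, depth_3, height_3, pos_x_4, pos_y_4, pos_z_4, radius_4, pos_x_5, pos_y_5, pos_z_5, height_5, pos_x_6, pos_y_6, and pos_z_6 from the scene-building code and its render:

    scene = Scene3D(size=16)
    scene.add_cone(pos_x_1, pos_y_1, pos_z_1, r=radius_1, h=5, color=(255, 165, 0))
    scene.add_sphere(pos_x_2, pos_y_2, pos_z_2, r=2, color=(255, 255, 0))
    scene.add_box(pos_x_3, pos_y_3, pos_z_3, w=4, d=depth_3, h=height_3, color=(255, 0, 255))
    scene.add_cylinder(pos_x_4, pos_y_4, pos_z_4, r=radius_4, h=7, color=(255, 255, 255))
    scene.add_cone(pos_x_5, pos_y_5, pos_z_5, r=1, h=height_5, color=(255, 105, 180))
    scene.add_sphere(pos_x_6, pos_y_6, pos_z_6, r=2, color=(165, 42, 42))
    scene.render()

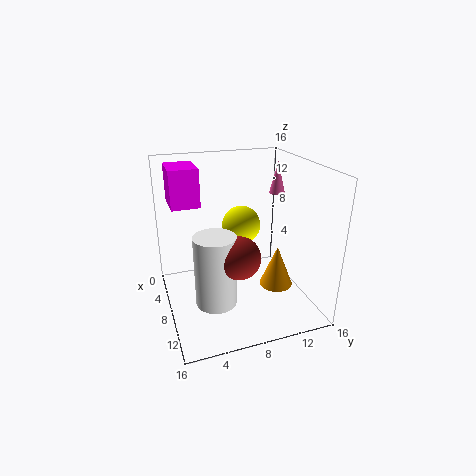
pos_x_1 = 8
pos_y_1 = 13
pos_z_1 = 1
radius_1 = 2
pos_x_2 = 9
pos_y_2 = 8
pos_z_2 = 10
pos_x_3 = 4
pos_y_3 = 1
pos_z_3 = 12
depth_3 = 3
height_3 = 4
pos_x_4 = 13
pos_y_4 = 4
pos_z_4 = 4
radius_4 = 2
pos_x_5 = 3
pos_y_5 = 15
pos_z_5 = 11
height_5 = 4
pos_x_6 = 14
pos_y_6 = 6
pos_z_6 = 9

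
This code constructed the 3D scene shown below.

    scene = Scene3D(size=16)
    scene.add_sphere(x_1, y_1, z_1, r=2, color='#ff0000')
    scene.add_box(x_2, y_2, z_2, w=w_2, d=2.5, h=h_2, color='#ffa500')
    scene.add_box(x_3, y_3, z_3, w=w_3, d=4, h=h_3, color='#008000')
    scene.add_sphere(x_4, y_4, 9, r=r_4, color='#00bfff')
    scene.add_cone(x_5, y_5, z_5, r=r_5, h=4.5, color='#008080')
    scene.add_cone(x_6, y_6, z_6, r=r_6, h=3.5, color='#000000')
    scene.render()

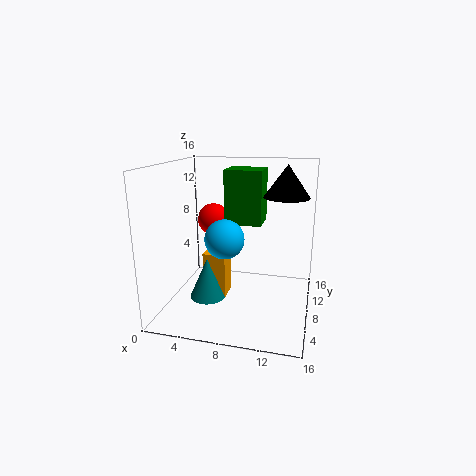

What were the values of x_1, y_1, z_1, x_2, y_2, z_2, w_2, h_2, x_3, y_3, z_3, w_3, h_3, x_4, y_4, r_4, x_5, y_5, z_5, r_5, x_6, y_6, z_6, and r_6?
x_1 = 3.5, y_1 = 13, z_1 = 8.5, x_2 = 4.5, y_2 = 6, z_2 = 1.5, w_2 = 2.5, h_2 = 5, x_3 = 5.5, y_3 = 11, z_3 = 8.5, w_3 = 4.5, h_3 = 6.5, x_4 = 7.5, y_4 = 4.5, r_4 = 2, x_5 = 5, y_5 = 6, z_5 = 1.5, r_5 = 2, x_6 = 13, y_6 = 9.5, z_6 = 12.5, r_6 = 2.5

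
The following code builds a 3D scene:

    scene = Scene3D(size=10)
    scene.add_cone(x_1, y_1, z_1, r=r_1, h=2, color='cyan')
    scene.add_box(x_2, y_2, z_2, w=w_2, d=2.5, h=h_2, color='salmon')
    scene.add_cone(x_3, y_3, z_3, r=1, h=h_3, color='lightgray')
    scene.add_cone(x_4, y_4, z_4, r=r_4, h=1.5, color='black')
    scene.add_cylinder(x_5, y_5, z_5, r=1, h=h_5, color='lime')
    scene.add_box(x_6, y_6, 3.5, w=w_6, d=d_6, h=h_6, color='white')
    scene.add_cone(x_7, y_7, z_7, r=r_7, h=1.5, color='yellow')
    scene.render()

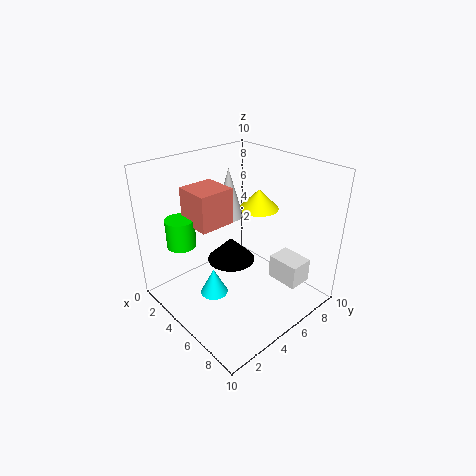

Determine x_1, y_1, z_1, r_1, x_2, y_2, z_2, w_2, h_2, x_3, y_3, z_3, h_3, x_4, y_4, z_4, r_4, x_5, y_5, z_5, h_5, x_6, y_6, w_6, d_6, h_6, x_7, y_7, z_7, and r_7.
x_1 = 4; y_1 = 3.5; z_1 = 0.5; r_1 = 1; x_2 = 2; y_2 = 2.5; z_2 = 6; w_2 = 2.5; h_2 = 2.5; x_3 = 3.5; y_3 = 5.5; z_3 = 6; h_3 = 3.5; x_4 = 6; y_4 = 3.5; z_4 = 4.5; r_4 = 1.5; x_5 = 2.5; y_5 = 2; z_5 = 4.5; h_5 = 2; x_6 = 8; y_6 = 5; w_6 = 2; d_6 = 1.5; h_6 = 1.5; x_7 = 4; y_7 = 8; z_7 = 6; r_7 = 1.5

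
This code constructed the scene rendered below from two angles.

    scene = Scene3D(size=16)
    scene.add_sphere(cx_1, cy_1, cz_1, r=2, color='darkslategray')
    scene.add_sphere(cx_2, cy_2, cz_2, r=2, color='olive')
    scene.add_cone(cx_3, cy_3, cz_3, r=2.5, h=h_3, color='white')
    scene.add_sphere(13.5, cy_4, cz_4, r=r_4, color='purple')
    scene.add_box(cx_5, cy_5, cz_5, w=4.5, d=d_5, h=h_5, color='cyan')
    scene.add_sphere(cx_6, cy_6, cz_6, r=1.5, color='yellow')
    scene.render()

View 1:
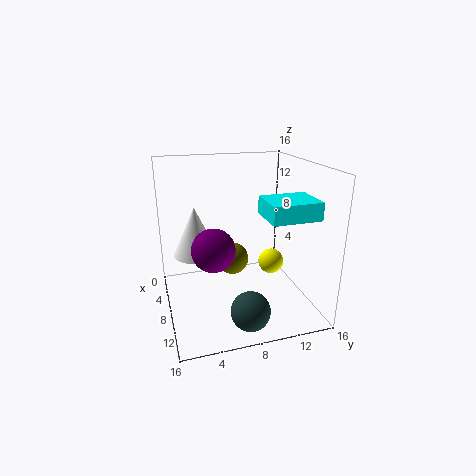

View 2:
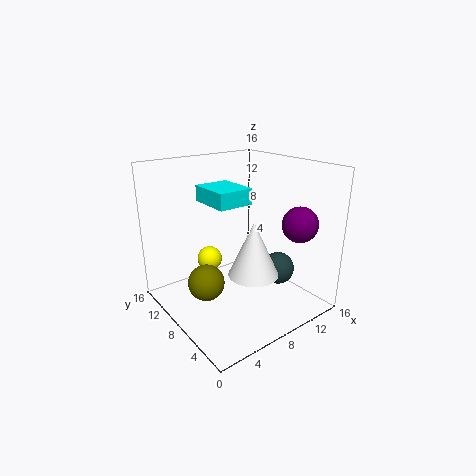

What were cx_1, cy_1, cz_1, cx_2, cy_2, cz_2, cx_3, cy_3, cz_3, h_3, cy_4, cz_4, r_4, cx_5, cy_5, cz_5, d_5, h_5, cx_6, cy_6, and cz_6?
cx_1 = 14; cy_1 = 7.5; cz_1 = 2.5; cx_2 = 4; cy_2 = 8.5; cz_2 = 3.5; cx_3 = 6.5; cy_3 = 3.5; cz_3 = 6; h_3 = 5.5; cy_4 = 4; cz_4 = 9.5; r_4 = 2; cx_5 = 7.5; cy_5 = 10.5; cz_5 = 10.5; d_5 = 5.5; h_5 = 2; cx_6 = 7; cy_6 = 12.5; cz_6 = 4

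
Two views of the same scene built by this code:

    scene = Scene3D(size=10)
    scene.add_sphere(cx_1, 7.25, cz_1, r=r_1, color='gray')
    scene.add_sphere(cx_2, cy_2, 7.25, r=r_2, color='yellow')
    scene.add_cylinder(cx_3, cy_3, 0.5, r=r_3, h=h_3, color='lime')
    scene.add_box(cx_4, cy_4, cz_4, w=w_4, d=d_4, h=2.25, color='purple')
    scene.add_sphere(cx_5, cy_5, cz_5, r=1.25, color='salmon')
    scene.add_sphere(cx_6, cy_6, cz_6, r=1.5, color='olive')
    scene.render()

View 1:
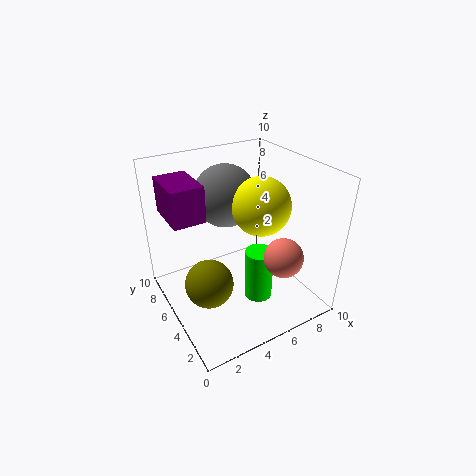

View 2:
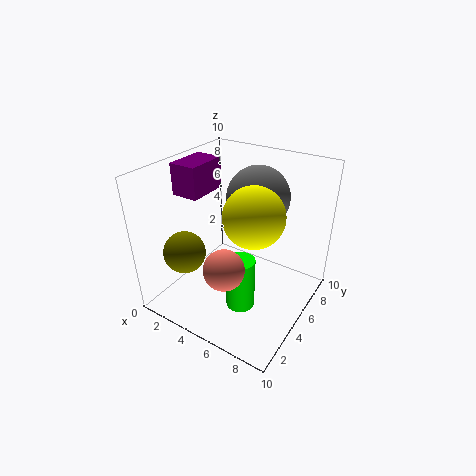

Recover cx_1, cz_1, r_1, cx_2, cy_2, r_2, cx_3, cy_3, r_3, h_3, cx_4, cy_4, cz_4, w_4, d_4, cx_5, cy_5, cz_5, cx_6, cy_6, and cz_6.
cx_1 = 5.25
cz_1 = 7.25
r_1 = 2.25
cx_2 = 6.5
cy_2 = 4.5
r_2 = 2
cx_3 = 6
cy_3 = 3.75
r_3 = 1
h_3 = 3.75
cx_4 = 0.25
cy_4 = 4
cz_4 = 7.5
w_4 = 2
d_4 = 3
cx_5 = 6.25
cy_5 = 1.5
cz_5 = 5
cx_6 = 1.75
cy_6 = 3
cz_6 = 3.75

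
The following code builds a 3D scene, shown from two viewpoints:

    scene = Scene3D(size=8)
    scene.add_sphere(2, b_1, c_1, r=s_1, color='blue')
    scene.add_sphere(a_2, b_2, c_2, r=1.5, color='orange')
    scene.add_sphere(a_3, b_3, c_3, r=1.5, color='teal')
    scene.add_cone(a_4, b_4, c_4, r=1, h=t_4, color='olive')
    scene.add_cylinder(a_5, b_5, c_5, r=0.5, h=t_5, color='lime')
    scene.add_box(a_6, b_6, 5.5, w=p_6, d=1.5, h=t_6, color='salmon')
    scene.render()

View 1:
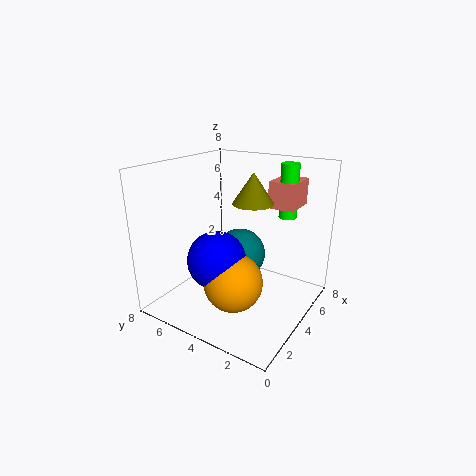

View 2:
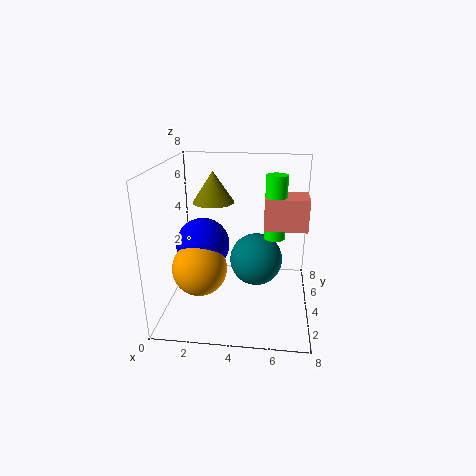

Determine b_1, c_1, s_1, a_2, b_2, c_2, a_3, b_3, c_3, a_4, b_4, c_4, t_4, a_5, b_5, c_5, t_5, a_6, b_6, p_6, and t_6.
b_1 = 4
c_1 = 3.5
s_1 = 1.5
a_2 = 2
b_2 = 3
c_2 = 2.5
a_3 = 5
b_3 = 4.5
c_3 = 2.5
a_4 = 3
b_4 = 2.5
c_4 = 6.5
t_4 = 1.5
a_5 = 6
b_5 = 2
c_5 = 5
t_5 = 3
a_6 = 5.5
b_6 = 1.5
p_6 = 2
t_6 = 1.5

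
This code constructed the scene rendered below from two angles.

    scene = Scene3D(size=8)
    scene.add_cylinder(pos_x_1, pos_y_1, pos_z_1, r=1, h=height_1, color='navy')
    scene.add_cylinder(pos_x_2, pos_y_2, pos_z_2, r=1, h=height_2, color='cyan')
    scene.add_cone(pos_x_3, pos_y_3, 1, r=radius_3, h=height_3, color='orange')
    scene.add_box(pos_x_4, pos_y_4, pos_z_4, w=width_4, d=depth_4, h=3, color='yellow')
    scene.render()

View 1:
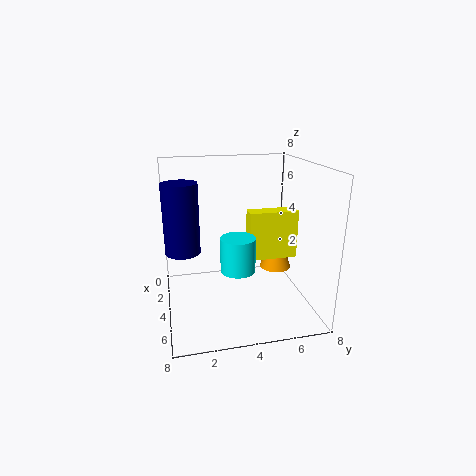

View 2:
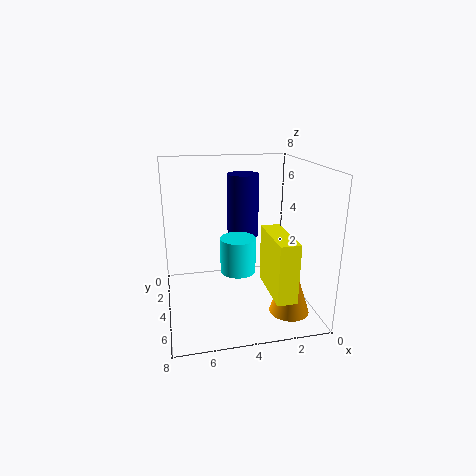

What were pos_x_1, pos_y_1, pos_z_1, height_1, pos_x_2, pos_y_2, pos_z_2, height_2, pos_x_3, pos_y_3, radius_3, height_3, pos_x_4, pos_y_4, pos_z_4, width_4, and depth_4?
pos_x_1 = 3, pos_y_1 = 1, pos_z_1 = 3, height_1 = 4, pos_x_2 = 4, pos_y_2 = 4, pos_z_2 = 2, height_2 = 2, pos_x_3 = 2, pos_y_3 = 7, radius_3 = 1, height_3 = 3, pos_x_4 = 2, pos_y_4 = 5, pos_z_4 = 2, width_4 = 1, depth_4 = 3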